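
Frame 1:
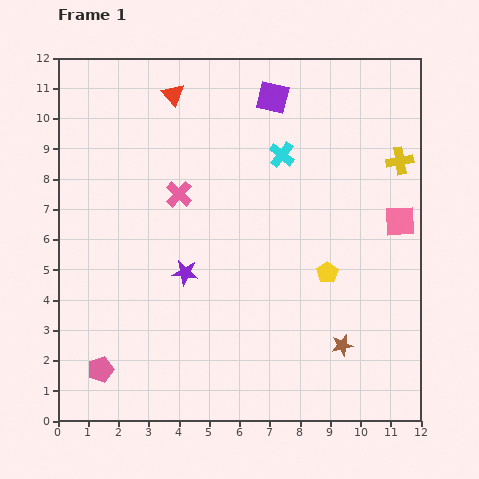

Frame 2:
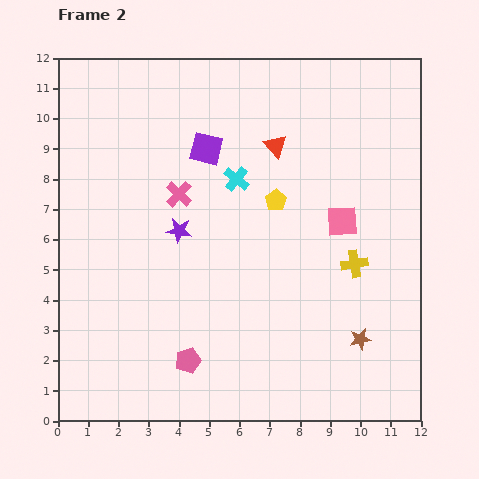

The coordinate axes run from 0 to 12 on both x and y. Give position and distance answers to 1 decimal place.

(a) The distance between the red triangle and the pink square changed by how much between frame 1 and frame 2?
-5.3

Distance in frame 1: 8.6. Distance in frame 2: 3.3.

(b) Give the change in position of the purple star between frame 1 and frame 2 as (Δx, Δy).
(-0.2, 1.4)

The purple star was at (4.2, 4.9) in frame 1 and (4.0, 6.3) in frame 2.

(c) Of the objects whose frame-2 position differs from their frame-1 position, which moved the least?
the brown star

(moved 0.6)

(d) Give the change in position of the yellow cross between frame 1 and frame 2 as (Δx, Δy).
(-1.5, -3.4)

The yellow cross was at (11.3, 8.6) in frame 1 and (9.8, 5.2) in frame 2.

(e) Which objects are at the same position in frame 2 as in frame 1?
the pink cross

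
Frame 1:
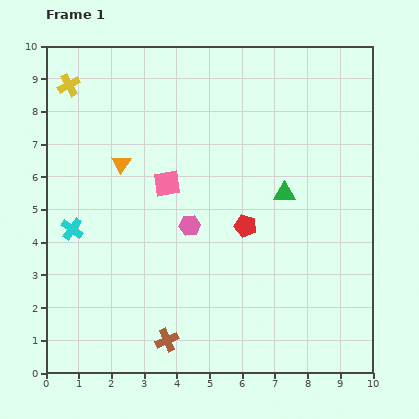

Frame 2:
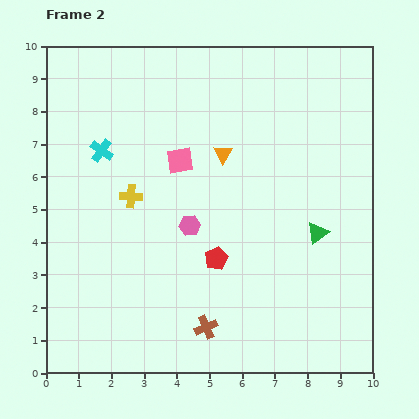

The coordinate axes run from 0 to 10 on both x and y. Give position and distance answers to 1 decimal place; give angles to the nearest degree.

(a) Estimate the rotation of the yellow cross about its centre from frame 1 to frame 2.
32° clockwise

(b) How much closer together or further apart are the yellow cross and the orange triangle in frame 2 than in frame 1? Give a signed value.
+0.2

Distance in frame 1: 2.9. Distance in frame 2: 3.1.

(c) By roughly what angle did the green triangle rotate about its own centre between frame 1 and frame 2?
37° counter-clockwise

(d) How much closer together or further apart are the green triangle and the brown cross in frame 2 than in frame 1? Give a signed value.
-1.3

Distance in frame 1: 5.8. Distance in frame 2: 4.5.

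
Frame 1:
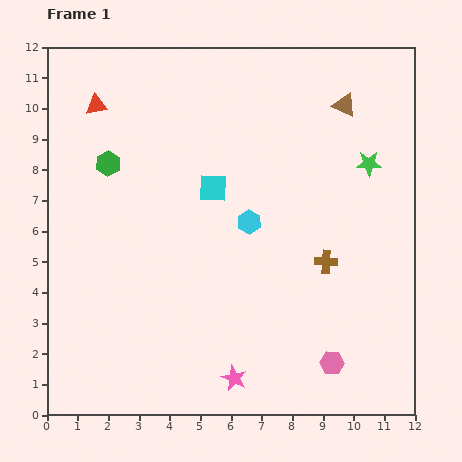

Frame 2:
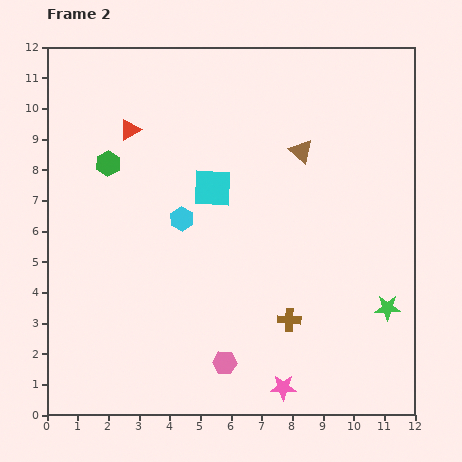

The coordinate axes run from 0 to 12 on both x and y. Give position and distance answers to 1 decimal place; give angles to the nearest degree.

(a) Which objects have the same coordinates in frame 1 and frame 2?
the cyan square, the green hexagon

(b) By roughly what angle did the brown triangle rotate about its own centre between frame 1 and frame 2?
19° clockwise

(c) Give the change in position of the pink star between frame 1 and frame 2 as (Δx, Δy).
(1.6, -0.3)

The pink star was at (6.1, 1.2) in frame 1 and (7.7, 0.9) in frame 2.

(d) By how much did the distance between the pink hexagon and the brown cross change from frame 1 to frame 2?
-0.8

Distance in frame 1: 3.3. Distance in frame 2: 2.5.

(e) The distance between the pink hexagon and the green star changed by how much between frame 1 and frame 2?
-1.0

Distance in frame 1: 6.6. Distance in frame 2: 5.6.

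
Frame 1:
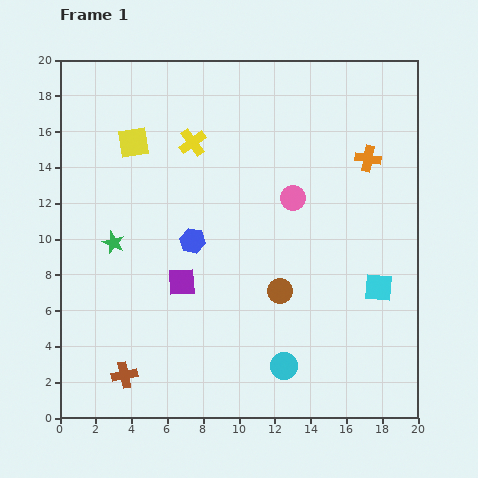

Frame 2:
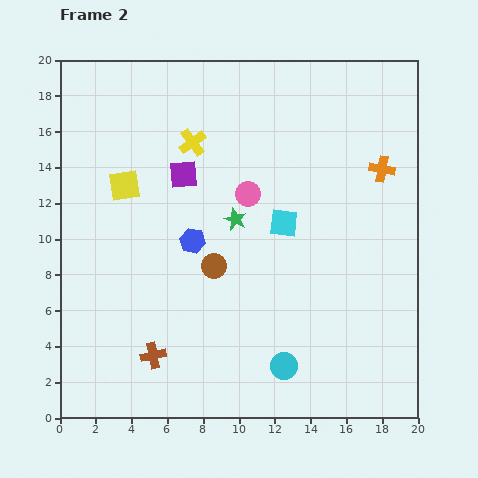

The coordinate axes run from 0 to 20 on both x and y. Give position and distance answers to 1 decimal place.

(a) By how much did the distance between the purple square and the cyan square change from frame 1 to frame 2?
-4.8

Distance in frame 1: 11.0. Distance in frame 2: 6.2.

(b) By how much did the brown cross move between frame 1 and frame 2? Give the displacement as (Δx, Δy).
(1.6, 1.1)

The brown cross was at (3.6, 2.4) in frame 1 and (5.2, 3.5) in frame 2.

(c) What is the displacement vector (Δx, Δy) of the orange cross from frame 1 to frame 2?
(0.8, -0.6)

The orange cross was at (17.2, 14.5) in frame 1 and (18.0, 13.9) in frame 2.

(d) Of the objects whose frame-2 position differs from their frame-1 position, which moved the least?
the orange cross

(moved 1.0)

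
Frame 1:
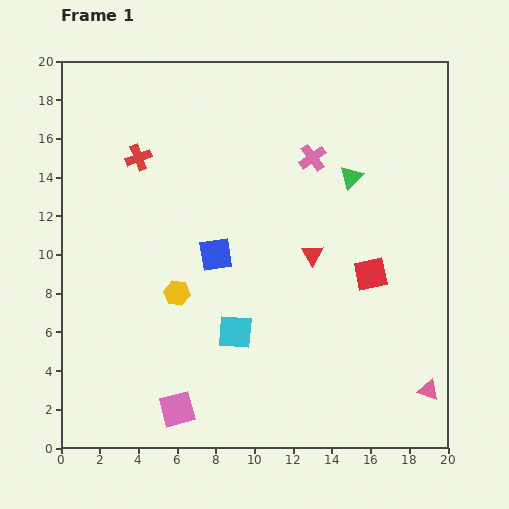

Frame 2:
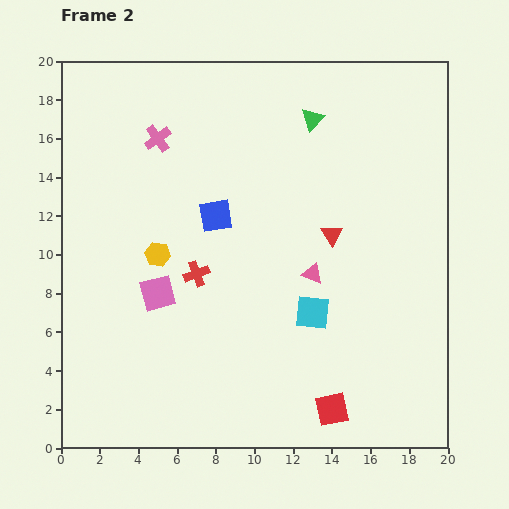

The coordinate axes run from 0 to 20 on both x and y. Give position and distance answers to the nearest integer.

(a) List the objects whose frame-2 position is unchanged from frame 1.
none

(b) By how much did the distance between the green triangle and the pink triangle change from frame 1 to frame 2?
-4

Distance in frame 1: 12. Distance in frame 2: 8.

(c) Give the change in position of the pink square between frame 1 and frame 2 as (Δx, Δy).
(-1, 6)

The pink square was at (6, 2) in frame 1 and (5, 8) in frame 2.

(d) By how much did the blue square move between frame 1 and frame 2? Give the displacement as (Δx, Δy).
(0, 2)

The blue square was at (8, 10) in frame 1 and (8, 12) in frame 2.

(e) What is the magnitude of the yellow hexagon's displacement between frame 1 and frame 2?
2

The yellow hexagon moved from (6, 8) to (5, 10), a distance of √(1² + 2²) ≈ 2.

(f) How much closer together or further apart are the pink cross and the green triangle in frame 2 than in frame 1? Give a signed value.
+6

Distance in frame 1: 2. Distance in frame 2: 8.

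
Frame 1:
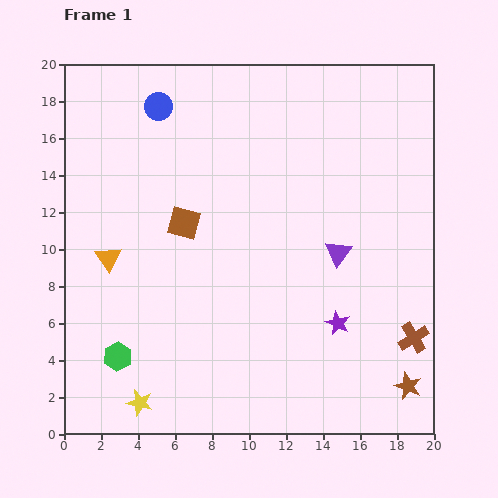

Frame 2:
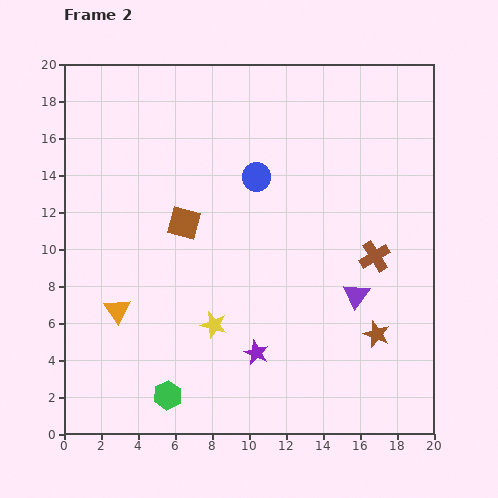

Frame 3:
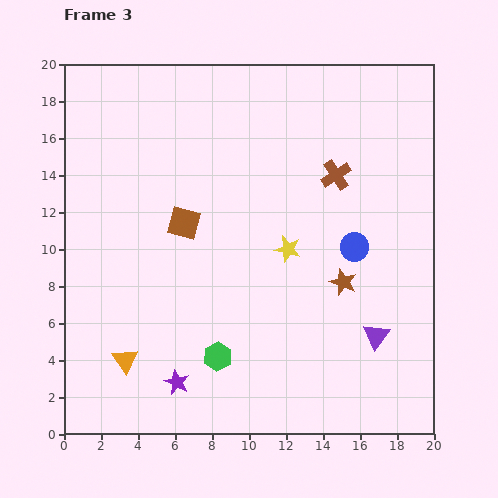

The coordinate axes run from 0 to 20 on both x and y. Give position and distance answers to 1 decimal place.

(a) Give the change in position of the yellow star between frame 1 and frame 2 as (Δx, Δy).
(4.0, 4.2)

The yellow star was at (4.1, 1.7) in frame 1 and (8.1, 5.9) in frame 2.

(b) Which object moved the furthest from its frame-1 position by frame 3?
the blue circle

(moved 13.0; next 11.5)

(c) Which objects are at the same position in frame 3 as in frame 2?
the brown square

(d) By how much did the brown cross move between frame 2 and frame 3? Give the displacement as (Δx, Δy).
(-2.1, 4.4)

The brown cross was at (16.8, 9.6) in frame 2 and (14.7, 14.0) in frame 3.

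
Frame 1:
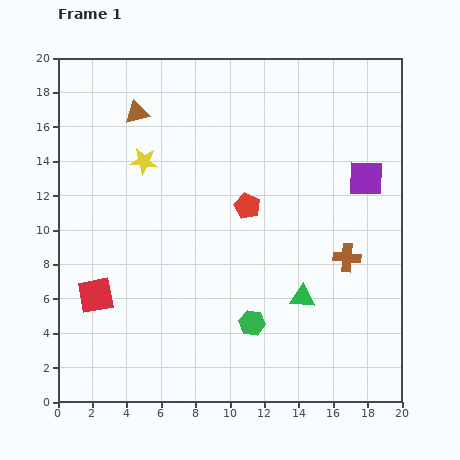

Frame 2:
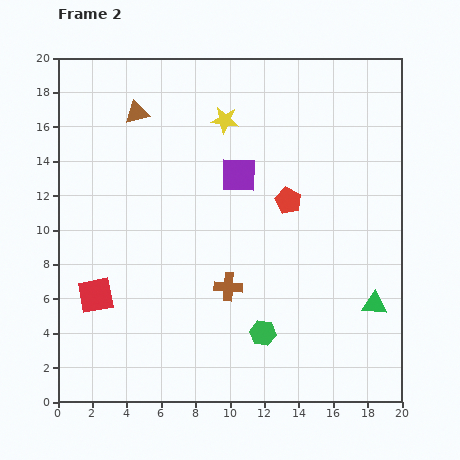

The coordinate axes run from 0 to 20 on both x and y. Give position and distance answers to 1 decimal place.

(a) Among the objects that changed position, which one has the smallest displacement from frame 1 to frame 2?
the green hexagon

(moved 0.8)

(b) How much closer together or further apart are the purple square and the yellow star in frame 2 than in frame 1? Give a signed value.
-9.6

Distance in frame 1: 12.9. Distance in frame 2: 3.3.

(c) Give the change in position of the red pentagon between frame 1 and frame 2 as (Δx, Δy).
(2.4, 0.3)

The red pentagon was at (11.0, 11.4) in frame 1 and (13.4, 11.7) in frame 2.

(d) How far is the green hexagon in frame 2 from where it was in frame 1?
0.8

The green hexagon moved from (11.3, 4.6) to (11.9, 4.0), a distance of √(0.6² + 0.6²) ≈ 0.8.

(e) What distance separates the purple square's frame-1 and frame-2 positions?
7.4

The purple square moved from (17.9, 13.0) to (10.5, 13.2), a distance of √(7.4² + 0.2²) ≈ 7.4.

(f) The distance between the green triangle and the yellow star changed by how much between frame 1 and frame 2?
+1.7

Distance in frame 1: 12.1. Distance in frame 2: 13.8.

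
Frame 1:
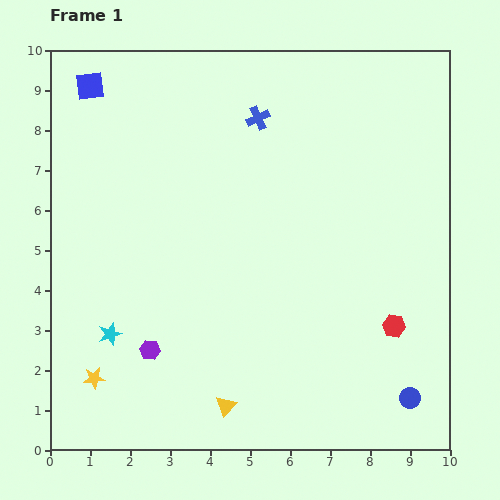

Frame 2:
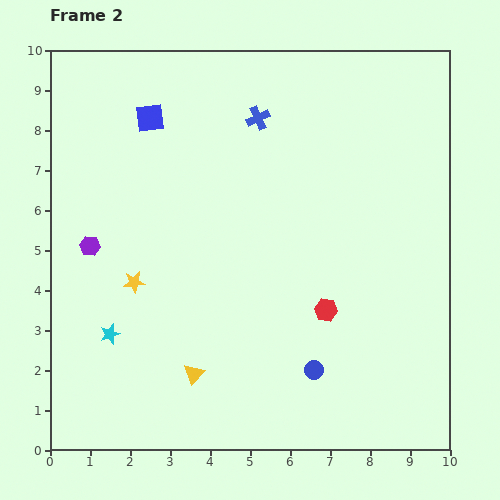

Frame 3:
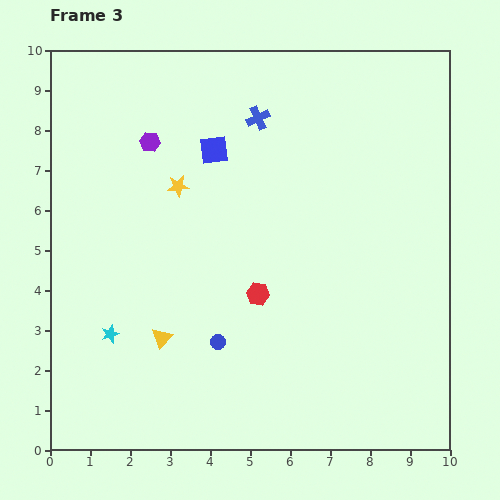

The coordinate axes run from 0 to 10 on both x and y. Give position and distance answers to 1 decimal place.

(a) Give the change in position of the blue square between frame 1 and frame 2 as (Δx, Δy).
(1.5, -0.8)

The blue square was at (1.0, 9.1) in frame 1 and (2.5, 8.3) in frame 2.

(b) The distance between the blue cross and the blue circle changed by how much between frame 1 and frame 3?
-2.3

Distance in frame 1: 8.0. Distance in frame 3: 5.7.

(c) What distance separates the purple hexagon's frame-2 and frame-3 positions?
3.0

The purple hexagon moved from (1.0, 5.1) to (2.5, 7.7), a distance of √(1.5² + 2.6²) ≈ 3.0.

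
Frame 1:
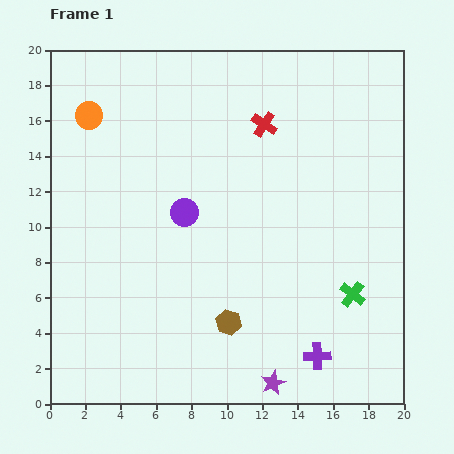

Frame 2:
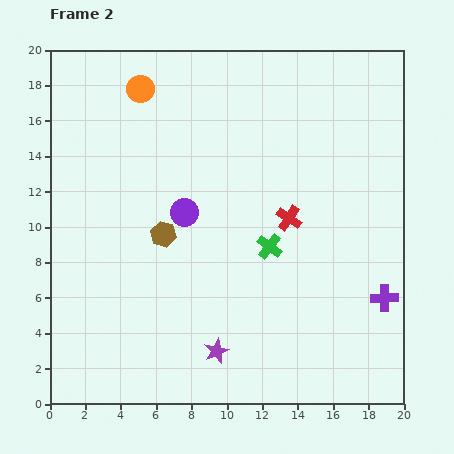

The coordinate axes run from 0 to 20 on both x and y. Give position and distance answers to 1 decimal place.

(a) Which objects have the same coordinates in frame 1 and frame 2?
the purple circle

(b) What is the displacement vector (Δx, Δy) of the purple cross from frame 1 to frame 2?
(3.8, 3.3)

The purple cross was at (15.1, 2.7) in frame 1 and (18.9, 6.0) in frame 2.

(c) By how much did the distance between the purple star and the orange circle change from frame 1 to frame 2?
-2.9

Distance in frame 1: 18.3. Distance in frame 2: 15.4.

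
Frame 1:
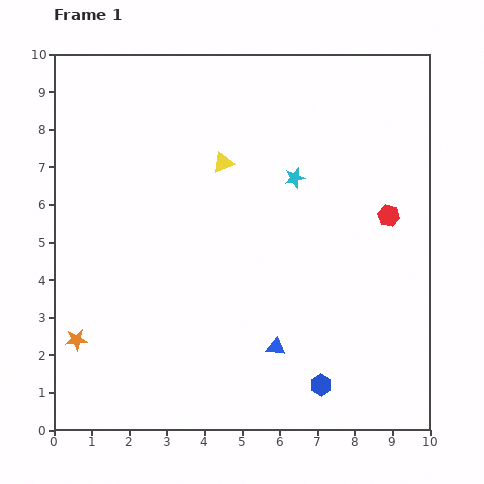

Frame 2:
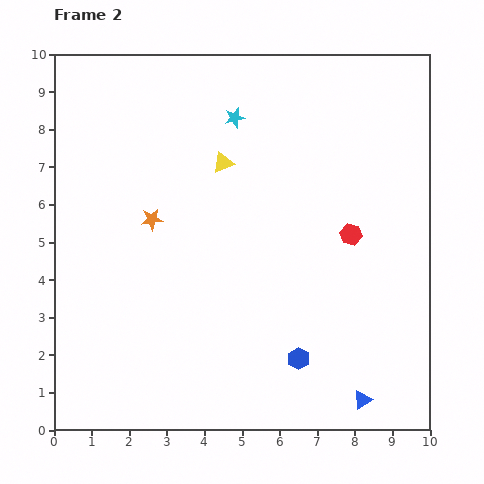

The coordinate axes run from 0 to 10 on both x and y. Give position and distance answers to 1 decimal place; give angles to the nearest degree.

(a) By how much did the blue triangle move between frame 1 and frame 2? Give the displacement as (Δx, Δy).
(2.3, -1.4)

The blue triangle was at (5.9, 2.2) in frame 1 and (8.2, 0.8) in frame 2.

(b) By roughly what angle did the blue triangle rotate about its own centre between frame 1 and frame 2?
40° counter-clockwise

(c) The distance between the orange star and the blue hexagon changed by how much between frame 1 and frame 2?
-1.2

Distance in frame 1: 6.6. Distance in frame 2: 5.4.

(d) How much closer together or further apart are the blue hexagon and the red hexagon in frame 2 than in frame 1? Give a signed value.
-1.2

Distance in frame 1: 4.8. Distance in frame 2: 3.6.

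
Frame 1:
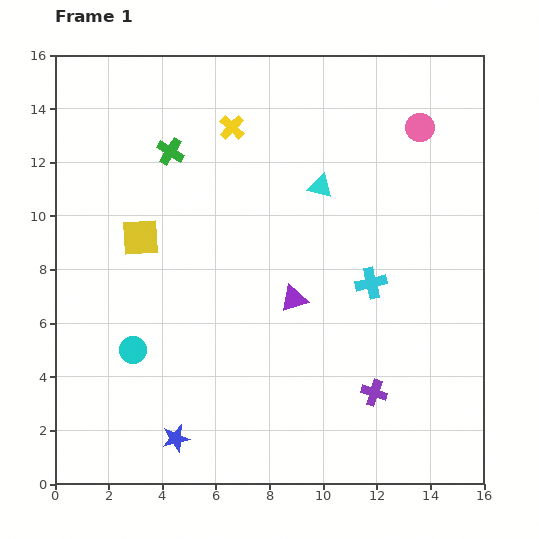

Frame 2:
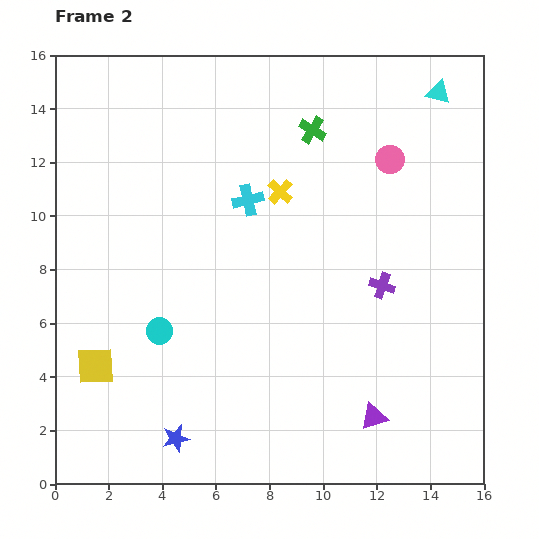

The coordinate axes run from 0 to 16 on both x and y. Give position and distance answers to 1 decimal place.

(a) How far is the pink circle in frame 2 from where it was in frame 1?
1.6

The pink circle moved from (13.6, 13.3) to (12.5, 12.1), a distance of √(1.1² + 1.2²) ≈ 1.6.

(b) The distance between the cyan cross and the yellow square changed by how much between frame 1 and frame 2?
-0.4

Distance in frame 1: 8.8. Distance in frame 2: 8.4.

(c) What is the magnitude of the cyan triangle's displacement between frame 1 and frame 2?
5.6

The cyan triangle moved from (9.9, 11.1) to (14.3, 14.6), a distance of √(4.4² + 3.5²) ≈ 5.6.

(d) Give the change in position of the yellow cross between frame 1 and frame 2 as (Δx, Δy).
(1.8, -2.4)

The yellow cross was at (6.6, 13.3) in frame 1 and (8.4, 10.9) in frame 2.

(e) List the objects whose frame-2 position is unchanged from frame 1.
the blue star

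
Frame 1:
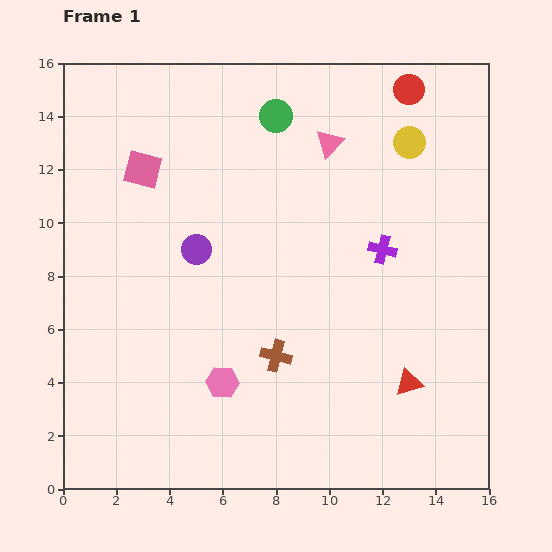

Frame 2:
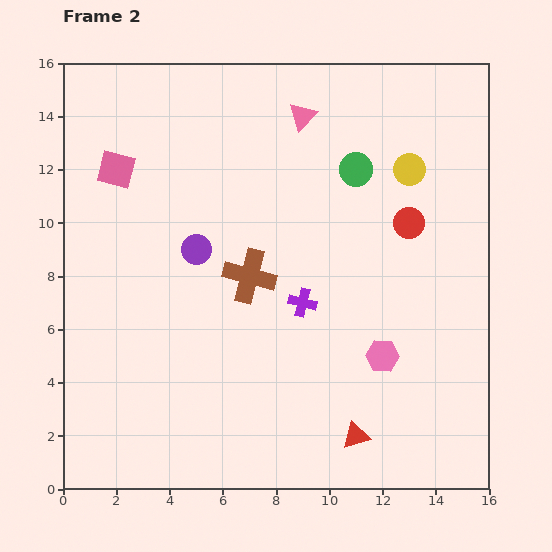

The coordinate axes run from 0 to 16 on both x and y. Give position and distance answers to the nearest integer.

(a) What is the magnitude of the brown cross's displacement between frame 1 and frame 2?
3

The brown cross moved from (8, 5) to (7, 8), a distance of √(1² + 3²) ≈ 3.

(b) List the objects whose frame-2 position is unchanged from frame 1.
the purple circle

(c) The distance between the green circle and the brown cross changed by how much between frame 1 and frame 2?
-3

Distance in frame 1: 9. Distance in frame 2: 6.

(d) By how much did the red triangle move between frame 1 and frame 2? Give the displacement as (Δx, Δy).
(-2, -2)

The red triangle was at (13, 4) in frame 1 and (11, 2) in frame 2.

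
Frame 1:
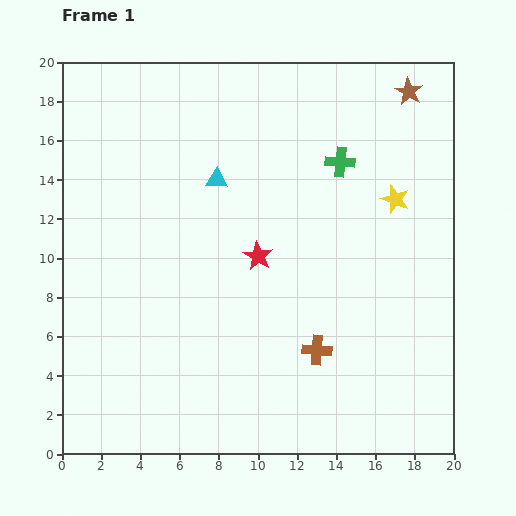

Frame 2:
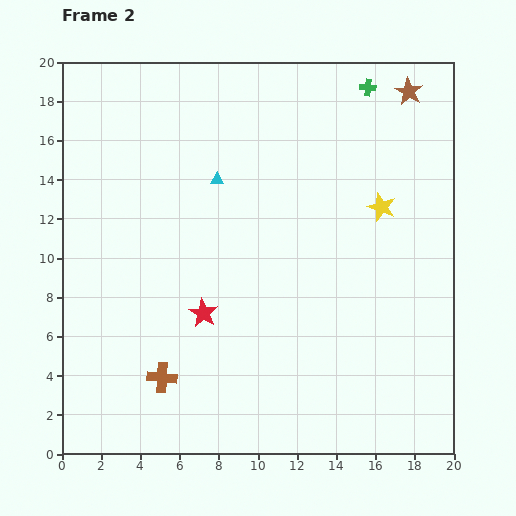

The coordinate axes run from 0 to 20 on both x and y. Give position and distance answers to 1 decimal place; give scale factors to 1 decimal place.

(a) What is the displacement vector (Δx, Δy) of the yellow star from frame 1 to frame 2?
(-0.7, -0.4)

The yellow star was at (17.0, 13.0) in frame 1 and (16.3, 12.6) in frame 2.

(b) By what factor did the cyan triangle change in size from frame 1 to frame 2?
0.6×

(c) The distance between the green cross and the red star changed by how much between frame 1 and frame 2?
+7.8

Distance in frame 1: 6.4. Distance in frame 2: 14.2.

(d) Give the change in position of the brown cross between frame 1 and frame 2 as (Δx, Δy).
(-7.9, -1.4)

The brown cross was at (13.0, 5.3) in frame 1 and (5.1, 3.9) in frame 2.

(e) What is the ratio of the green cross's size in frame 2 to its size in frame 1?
0.6×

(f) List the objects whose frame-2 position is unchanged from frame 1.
the brown star, the cyan triangle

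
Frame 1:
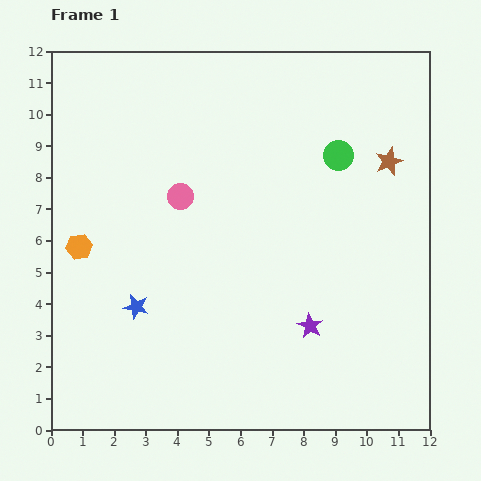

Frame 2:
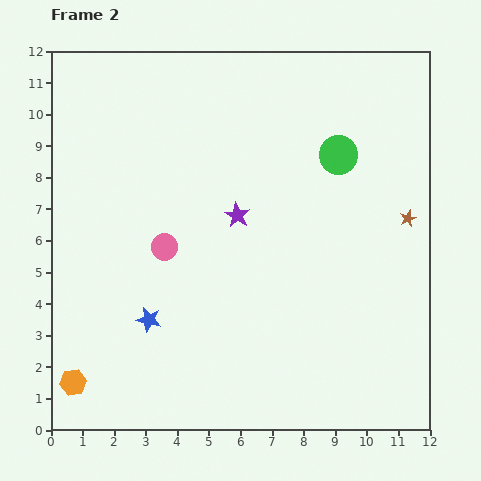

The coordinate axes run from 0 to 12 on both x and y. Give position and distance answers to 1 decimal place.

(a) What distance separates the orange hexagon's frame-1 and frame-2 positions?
4.3

The orange hexagon moved from (0.9, 5.8) to (0.7, 1.5), a distance of √(0.2² + 4.3²) ≈ 4.3.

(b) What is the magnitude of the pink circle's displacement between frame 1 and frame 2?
1.7

The pink circle moved from (4.1, 7.4) to (3.6, 5.8), a distance of √(0.5² + 1.6²) ≈ 1.7.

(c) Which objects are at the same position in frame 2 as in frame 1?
the green circle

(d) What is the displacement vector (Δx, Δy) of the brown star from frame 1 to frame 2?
(0.6, -1.8)

The brown star was at (10.7, 8.5) in frame 1 and (11.3, 6.7) in frame 2.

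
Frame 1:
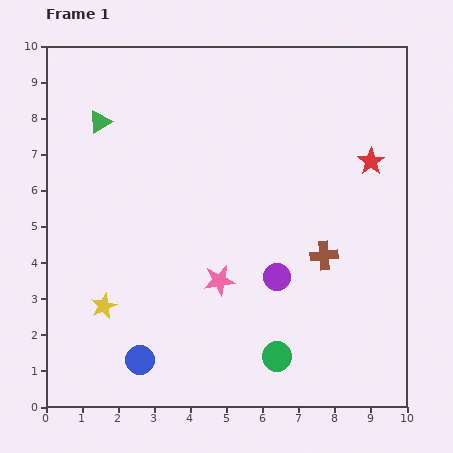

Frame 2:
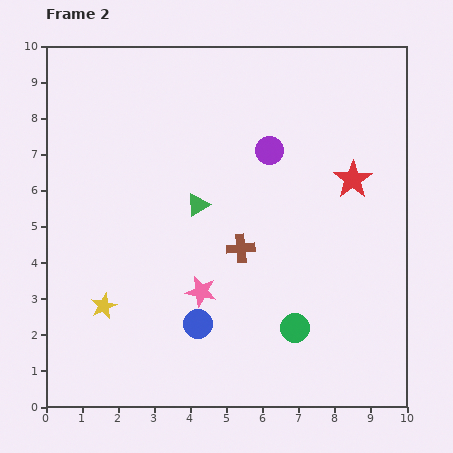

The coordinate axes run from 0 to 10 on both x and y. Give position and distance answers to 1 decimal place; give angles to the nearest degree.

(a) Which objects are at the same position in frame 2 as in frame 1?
the yellow star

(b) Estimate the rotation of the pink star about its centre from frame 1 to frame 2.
20° clockwise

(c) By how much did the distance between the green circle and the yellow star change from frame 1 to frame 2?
+0.3

Distance in frame 1: 5.0. Distance in frame 2: 5.3.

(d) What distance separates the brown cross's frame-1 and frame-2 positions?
2.3

The brown cross moved from (7.7, 4.2) to (5.4, 4.4), a distance of √(2.3² + 0.2²) ≈ 2.3.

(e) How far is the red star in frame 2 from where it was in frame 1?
0.7

The red star moved from (9.0, 6.8) to (8.5, 6.3), a distance of √(0.5² + 0.5²) ≈ 0.7.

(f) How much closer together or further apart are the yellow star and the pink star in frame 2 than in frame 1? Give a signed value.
-0.6

Distance in frame 1: 3.3. Distance in frame 2: 2.7.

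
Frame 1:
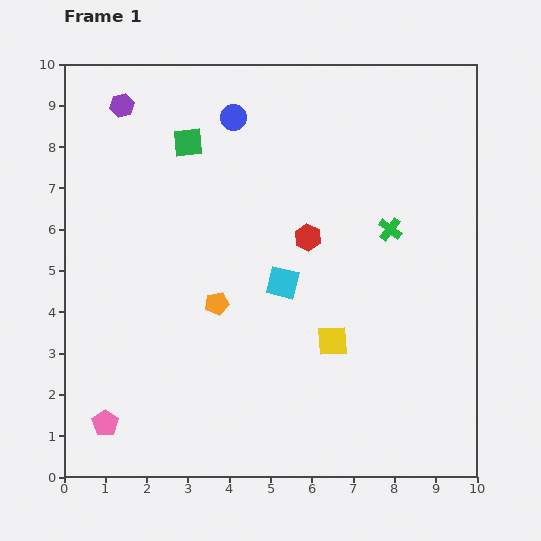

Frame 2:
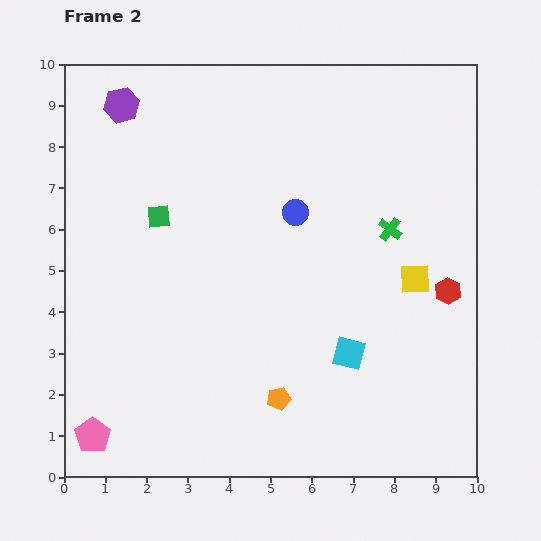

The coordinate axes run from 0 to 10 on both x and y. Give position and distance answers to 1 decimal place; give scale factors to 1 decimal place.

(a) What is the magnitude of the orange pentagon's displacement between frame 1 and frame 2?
2.7

The orange pentagon moved from (3.7, 4.2) to (5.2, 1.9), a distance of √(1.5² + 2.3²) ≈ 2.7.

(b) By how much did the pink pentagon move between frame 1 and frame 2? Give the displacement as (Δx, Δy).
(-0.3, -0.3)

The pink pentagon was at (1.0, 1.3) in frame 1 and (0.7, 1.0) in frame 2.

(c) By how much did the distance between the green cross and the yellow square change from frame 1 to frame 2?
-1.7

Distance in frame 1: 3.0. Distance in frame 2: 1.3.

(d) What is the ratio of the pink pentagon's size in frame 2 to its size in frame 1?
1.3×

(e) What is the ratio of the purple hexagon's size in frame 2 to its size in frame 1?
1.5×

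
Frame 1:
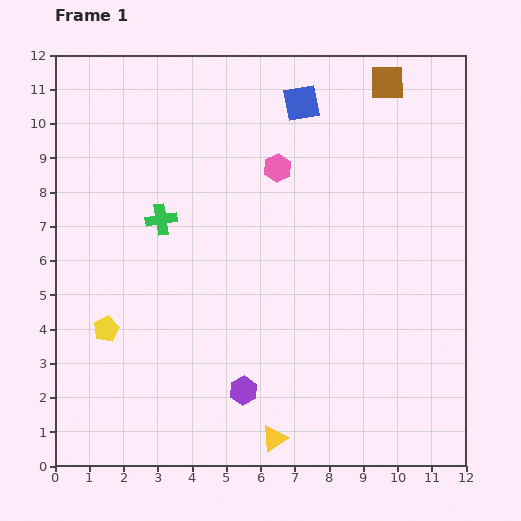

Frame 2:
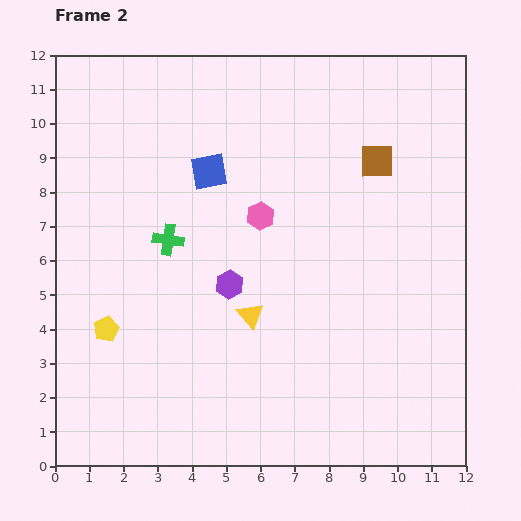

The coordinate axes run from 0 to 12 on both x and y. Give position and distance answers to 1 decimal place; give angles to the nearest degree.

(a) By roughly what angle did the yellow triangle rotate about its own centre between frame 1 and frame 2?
35° counter-clockwise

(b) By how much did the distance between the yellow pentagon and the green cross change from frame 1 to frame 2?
-0.4

Distance in frame 1: 3.6. Distance in frame 2: 3.2.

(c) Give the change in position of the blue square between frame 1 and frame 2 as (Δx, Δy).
(-2.7, -2.0)

The blue square was at (7.2, 10.6) in frame 1 and (4.5, 8.6) in frame 2.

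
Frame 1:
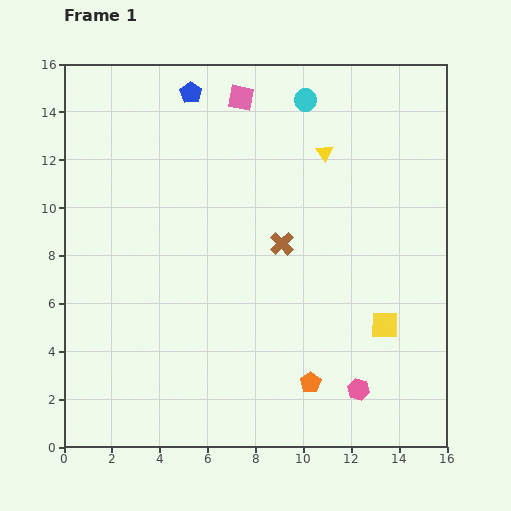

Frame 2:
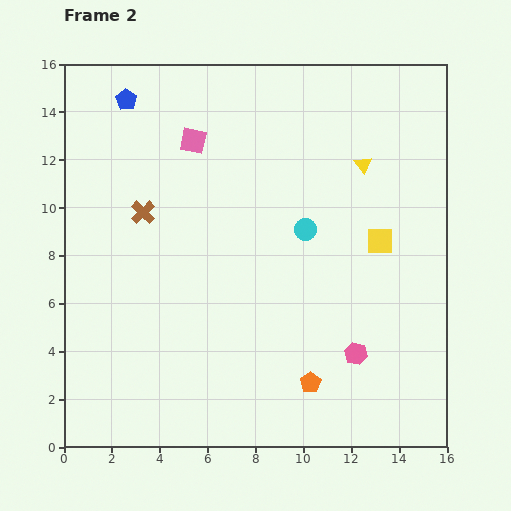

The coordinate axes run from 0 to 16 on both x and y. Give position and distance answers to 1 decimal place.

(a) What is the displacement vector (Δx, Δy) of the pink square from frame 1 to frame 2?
(-2.0, -1.8)

The pink square was at (7.4, 14.6) in frame 1 and (5.4, 12.8) in frame 2.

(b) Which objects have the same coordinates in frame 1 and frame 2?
the orange pentagon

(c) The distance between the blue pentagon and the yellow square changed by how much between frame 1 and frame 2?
-0.5

Distance in frame 1: 12.6. Distance in frame 2: 12.1.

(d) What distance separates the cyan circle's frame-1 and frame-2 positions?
5.4

The cyan circle moved from (10.1, 14.5) to (10.1, 9.1), a distance of √(0.0² + 5.4²) ≈ 5.4.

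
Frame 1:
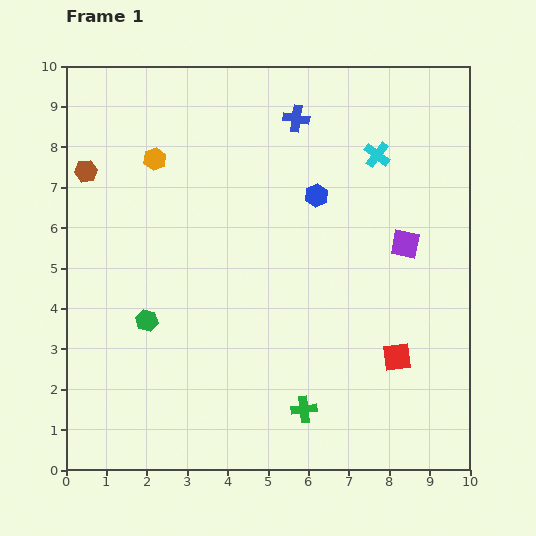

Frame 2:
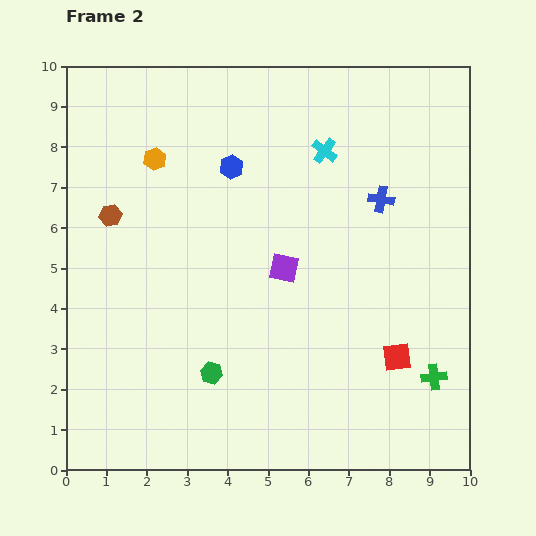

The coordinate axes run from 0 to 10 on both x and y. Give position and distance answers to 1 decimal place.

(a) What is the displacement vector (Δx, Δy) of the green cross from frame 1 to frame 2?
(3.2, 0.8)

The green cross was at (5.9, 1.5) in frame 1 and (9.1, 2.3) in frame 2.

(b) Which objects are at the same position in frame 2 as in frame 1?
the orange hexagon, the red square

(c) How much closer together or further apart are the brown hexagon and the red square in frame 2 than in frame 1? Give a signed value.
-1.1

Distance in frame 1: 9.0. Distance in frame 2: 7.9.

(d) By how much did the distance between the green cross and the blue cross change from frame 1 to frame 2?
-2.6

Distance in frame 1: 7.2. Distance in frame 2: 4.6.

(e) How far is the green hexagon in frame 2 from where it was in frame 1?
2.1

The green hexagon moved from (2.0, 3.7) to (3.6, 2.4), a distance of √(1.6² + 1.3²) ≈ 2.1.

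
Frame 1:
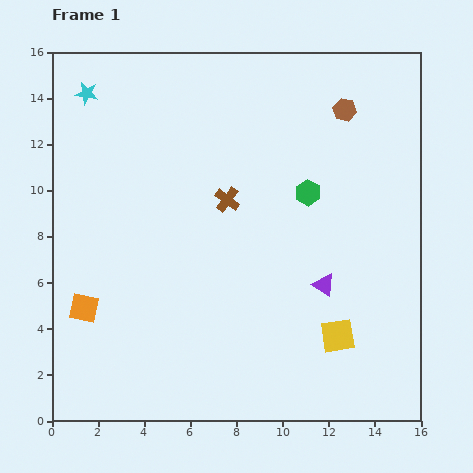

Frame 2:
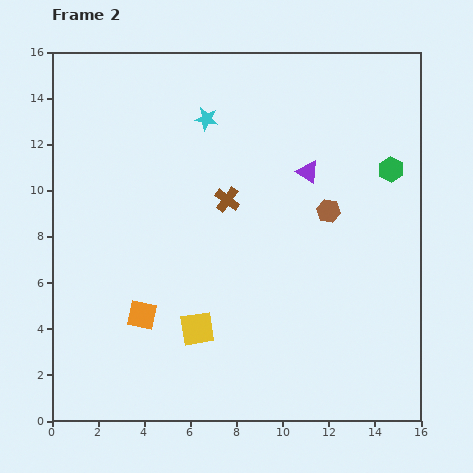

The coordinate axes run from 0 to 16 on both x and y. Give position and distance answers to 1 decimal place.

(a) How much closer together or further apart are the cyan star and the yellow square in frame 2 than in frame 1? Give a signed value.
-6.0

Distance in frame 1: 15.1. Distance in frame 2: 9.1.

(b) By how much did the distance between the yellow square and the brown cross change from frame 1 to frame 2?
-1.9

Distance in frame 1: 7.6. Distance in frame 2: 5.7.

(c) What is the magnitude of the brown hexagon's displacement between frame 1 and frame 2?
4.5

The brown hexagon moved from (12.7, 13.5) to (12.0, 9.1), a distance of √(0.7² + 4.4²) ≈ 4.5.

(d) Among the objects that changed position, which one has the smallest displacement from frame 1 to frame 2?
the orange square

(moved 2.5)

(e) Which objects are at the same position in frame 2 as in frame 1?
the brown cross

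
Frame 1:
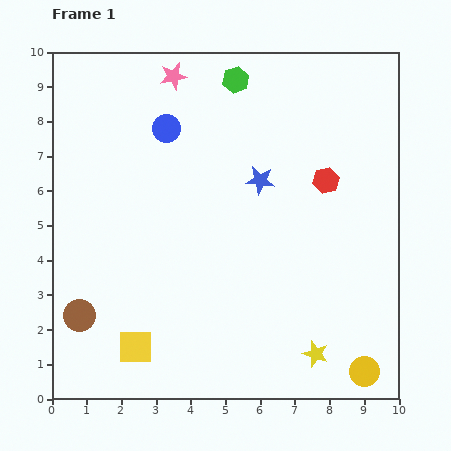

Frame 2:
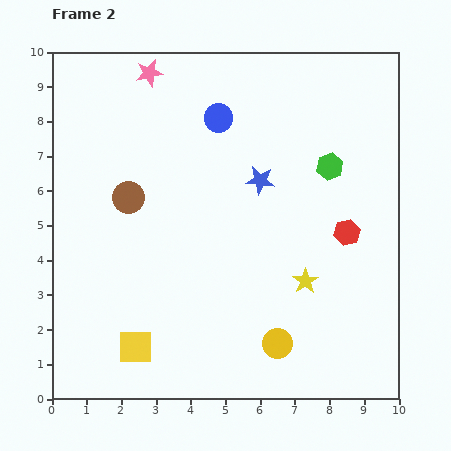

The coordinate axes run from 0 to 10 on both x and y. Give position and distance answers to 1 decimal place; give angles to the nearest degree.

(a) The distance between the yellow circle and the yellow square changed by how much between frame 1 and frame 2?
-2.5

Distance in frame 1: 6.6. Distance in frame 2: 4.1.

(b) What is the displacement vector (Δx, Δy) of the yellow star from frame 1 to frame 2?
(-0.3, 2.1)

The yellow star was at (7.6, 1.3) in frame 1 and (7.3, 3.4) in frame 2.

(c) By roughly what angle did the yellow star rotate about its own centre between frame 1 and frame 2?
20° clockwise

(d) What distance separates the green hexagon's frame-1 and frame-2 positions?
3.7

The green hexagon moved from (5.3, 9.2) to (8.0, 6.7), a distance of √(2.7² + 2.5²) ≈ 3.7.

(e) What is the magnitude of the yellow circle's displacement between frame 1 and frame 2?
2.6

The yellow circle moved from (9.0, 0.8) to (6.5, 1.6), a distance of √(2.5² + 0.8²) ≈ 2.6.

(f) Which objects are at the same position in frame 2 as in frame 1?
the blue star, the yellow square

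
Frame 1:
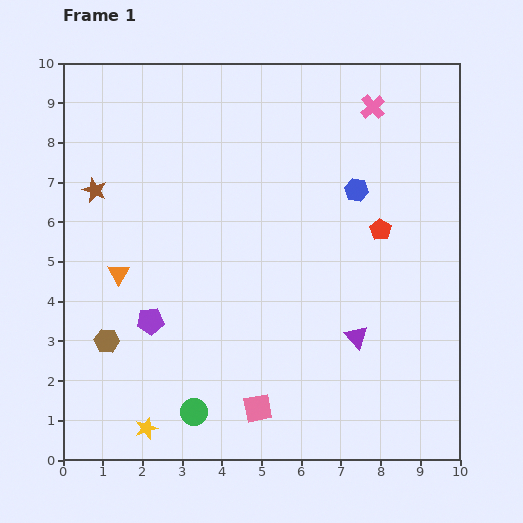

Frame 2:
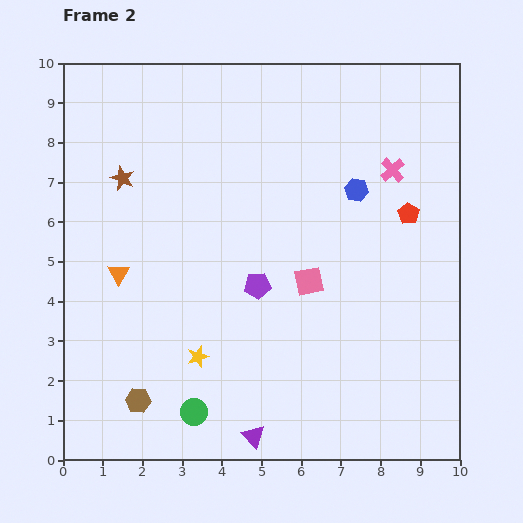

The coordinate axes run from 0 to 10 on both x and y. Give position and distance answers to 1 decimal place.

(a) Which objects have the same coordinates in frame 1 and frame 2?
the orange triangle, the green circle, the blue hexagon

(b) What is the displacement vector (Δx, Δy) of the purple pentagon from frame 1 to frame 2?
(2.7, 0.9)

The purple pentagon was at (2.2, 3.5) in frame 1 and (4.9, 4.4) in frame 2.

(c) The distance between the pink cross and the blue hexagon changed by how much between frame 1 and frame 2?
-1.1

Distance in frame 1: 2.1. Distance in frame 2: 1.0.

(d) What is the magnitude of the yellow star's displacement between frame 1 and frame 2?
2.2

The yellow star moved from (2.1, 0.8) to (3.4, 2.6), a distance of √(1.3² + 1.8²) ≈ 2.2.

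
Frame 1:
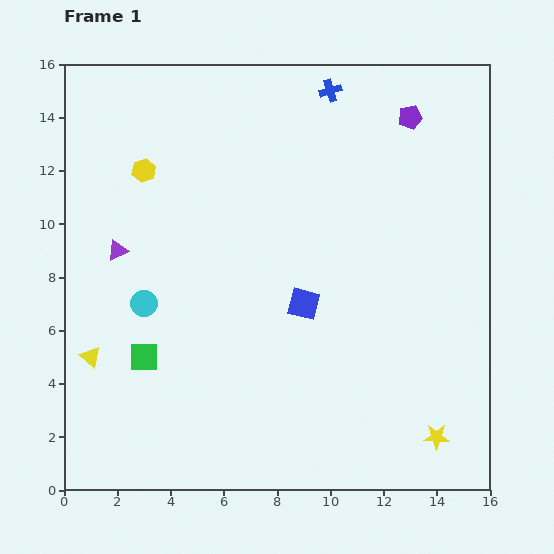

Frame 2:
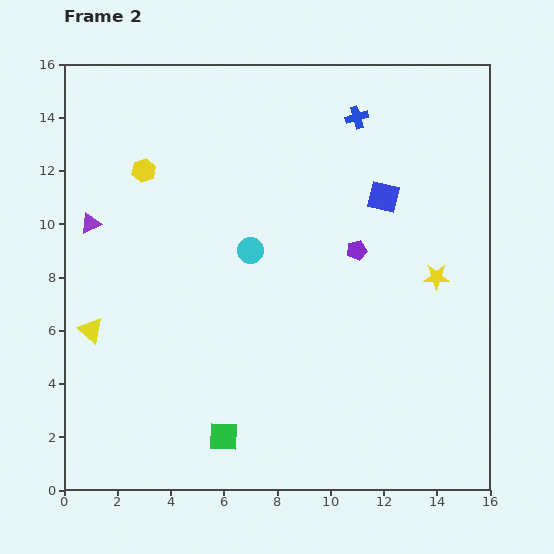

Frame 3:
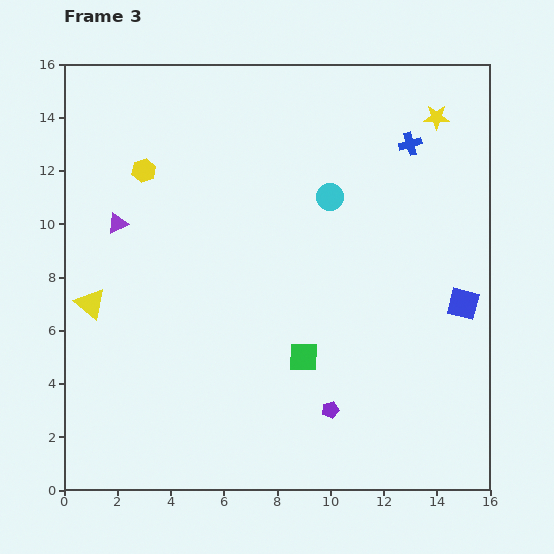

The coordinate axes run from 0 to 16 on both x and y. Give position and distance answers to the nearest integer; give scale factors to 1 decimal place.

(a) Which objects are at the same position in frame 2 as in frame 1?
the yellow hexagon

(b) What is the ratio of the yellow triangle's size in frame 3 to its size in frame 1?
1.5×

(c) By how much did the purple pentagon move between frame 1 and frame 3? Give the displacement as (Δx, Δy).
(-3, -11)

The purple pentagon was at (13, 14) in frame 1 and (10, 3) in frame 3.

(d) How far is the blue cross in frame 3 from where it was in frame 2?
2

The blue cross moved from (11, 14) to (13, 13), a distance of √(2² + 1²) ≈ 2.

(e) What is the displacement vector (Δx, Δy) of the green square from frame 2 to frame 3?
(3, 3)

The green square was at (6, 2) in frame 2 and (9, 5) in frame 3.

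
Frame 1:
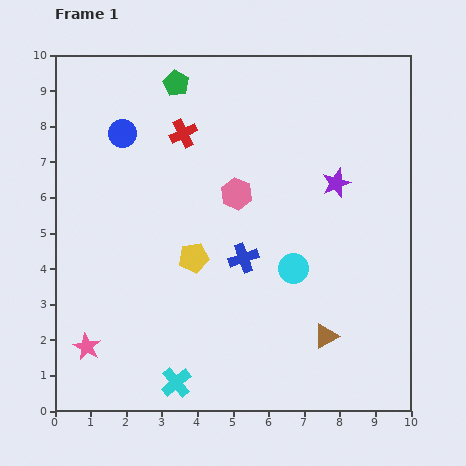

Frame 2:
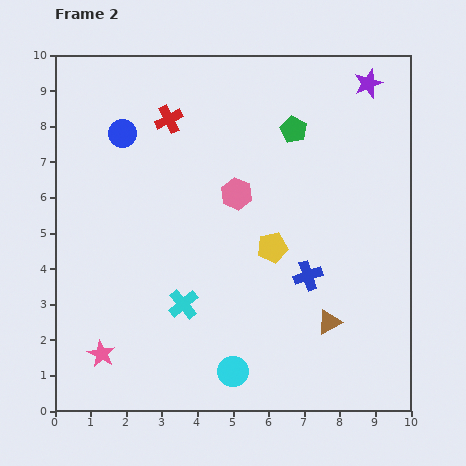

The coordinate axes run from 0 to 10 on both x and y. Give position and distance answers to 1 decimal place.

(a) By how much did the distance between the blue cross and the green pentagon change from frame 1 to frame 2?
-1.2

Distance in frame 1: 5.3. Distance in frame 2: 4.1.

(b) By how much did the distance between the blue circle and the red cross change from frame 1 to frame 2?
-0.3

Distance in frame 1: 1.7. Distance in frame 2: 1.4.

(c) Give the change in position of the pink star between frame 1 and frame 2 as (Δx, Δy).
(0.4, -0.2)

The pink star was at (0.9, 1.8) in frame 1 and (1.3, 1.6) in frame 2.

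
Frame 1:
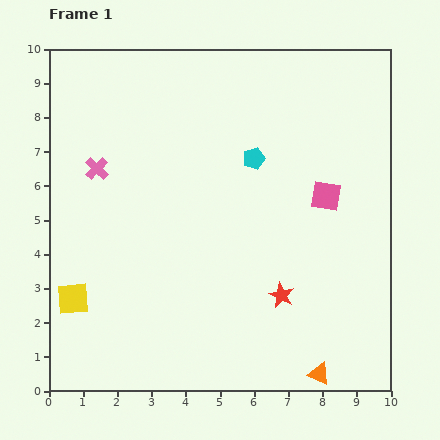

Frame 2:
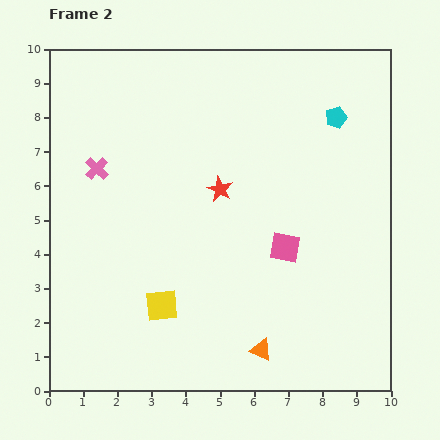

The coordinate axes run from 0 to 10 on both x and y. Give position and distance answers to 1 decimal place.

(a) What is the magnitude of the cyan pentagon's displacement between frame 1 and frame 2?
2.7

The cyan pentagon moved from (6.0, 6.8) to (8.4, 8.0), a distance of √(2.4² + 1.2²) ≈ 2.7.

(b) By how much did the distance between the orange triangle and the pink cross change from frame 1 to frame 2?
-1.6

Distance in frame 1: 8.8. Distance in frame 2: 7.2.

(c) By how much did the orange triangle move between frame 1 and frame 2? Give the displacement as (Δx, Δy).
(-1.7, 0.7)

The orange triangle was at (7.9, 0.5) in frame 1 and (6.2, 1.2) in frame 2.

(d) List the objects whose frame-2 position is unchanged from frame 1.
the pink cross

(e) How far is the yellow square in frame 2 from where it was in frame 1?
2.6

The yellow square moved from (0.7, 2.7) to (3.3, 2.5), a distance of √(2.6² + 0.2²) ≈ 2.6.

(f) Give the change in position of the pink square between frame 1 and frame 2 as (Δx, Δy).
(-1.2, -1.5)

The pink square was at (8.1, 5.7) in frame 1 and (6.9, 4.2) in frame 2.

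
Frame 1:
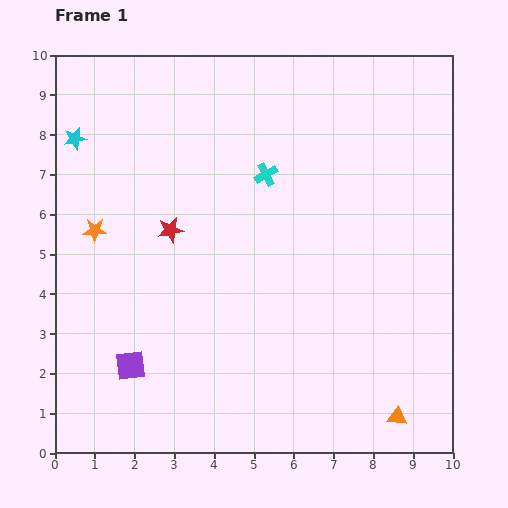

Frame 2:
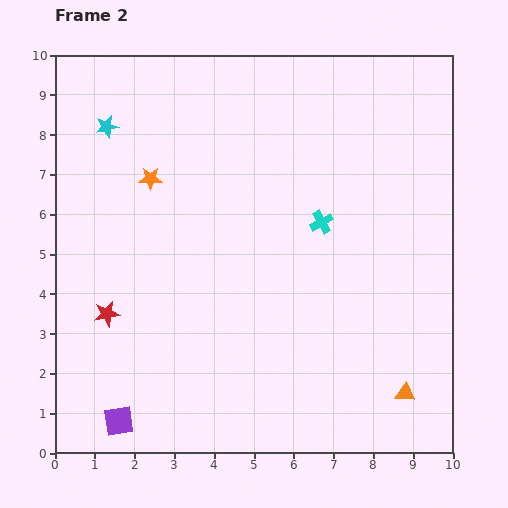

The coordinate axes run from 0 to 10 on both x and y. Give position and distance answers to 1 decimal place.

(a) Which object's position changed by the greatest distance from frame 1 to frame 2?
the red star

(moved 2.6; next 1.9)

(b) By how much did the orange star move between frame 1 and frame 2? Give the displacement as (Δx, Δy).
(1.4, 1.3)

The orange star was at (1.0, 5.6) in frame 1 and (2.4, 6.9) in frame 2.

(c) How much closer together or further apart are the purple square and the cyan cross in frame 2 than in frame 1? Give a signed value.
+1.2

Distance in frame 1: 5.9. Distance in frame 2: 7.1.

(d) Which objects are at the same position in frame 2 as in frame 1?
none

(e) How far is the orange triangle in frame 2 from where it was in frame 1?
0.6

The orange triangle moved from (8.6, 0.9) to (8.8, 1.5), a distance of √(0.2² + 0.6²) ≈ 0.6.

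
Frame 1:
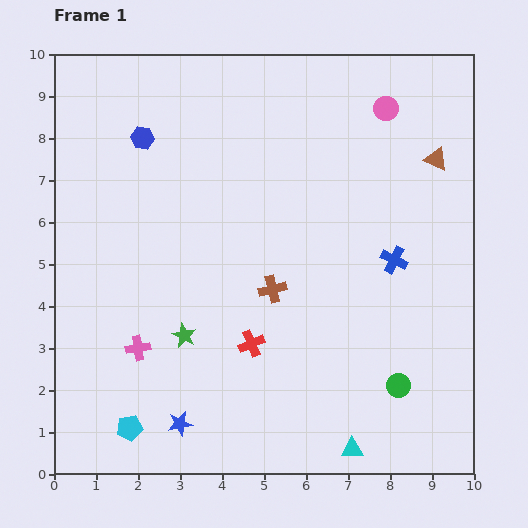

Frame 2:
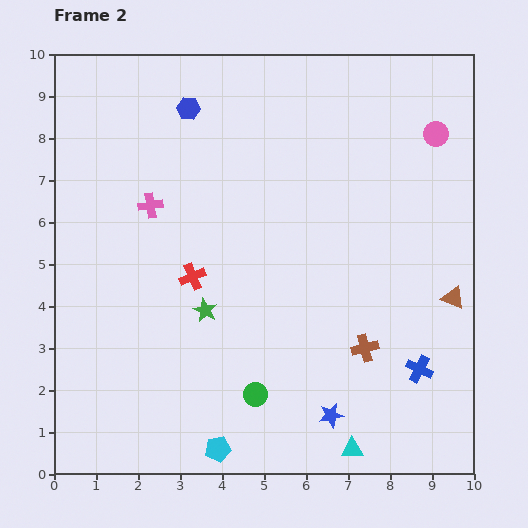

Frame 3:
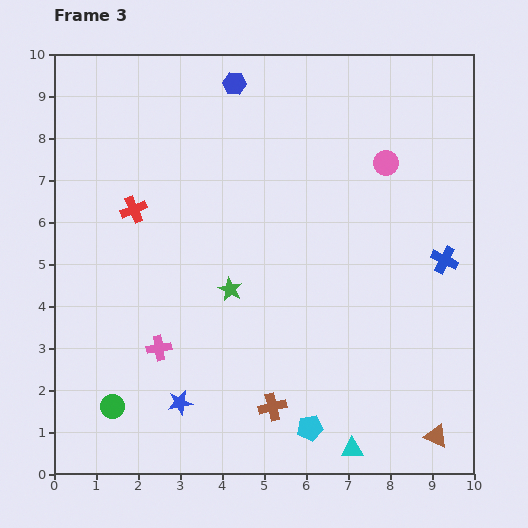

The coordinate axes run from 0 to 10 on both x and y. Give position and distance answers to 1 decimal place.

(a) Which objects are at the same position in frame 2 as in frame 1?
the cyan triangle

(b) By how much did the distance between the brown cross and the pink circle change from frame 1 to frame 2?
+0.3

Distance in frame 1: 5.1. Distance in frame 2: 5.4.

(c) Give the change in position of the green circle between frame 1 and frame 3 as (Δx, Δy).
(-6.8, -0.5)

The green circle was at (8.2, 2.1) in frame 1 and (1.4, 1.6) in frame 3.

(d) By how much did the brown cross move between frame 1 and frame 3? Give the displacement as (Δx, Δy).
(0.0, -2.8)

The brown cross was at (5.2, 4.4) in frame 1 and (5.2, 1.6) in frame 3.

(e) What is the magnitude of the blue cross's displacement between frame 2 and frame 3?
2.7

The blue cross moved from (8.7, 2.5) to (9.3, 5.1), a distance of √(0.6² + 2.6²) ≈ 2.7.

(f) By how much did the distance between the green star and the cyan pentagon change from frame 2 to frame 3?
+0.5

Distance in frame 2: 3.3. Distance in frame 3: 3.8.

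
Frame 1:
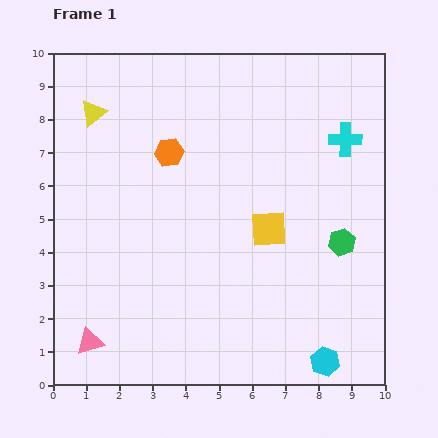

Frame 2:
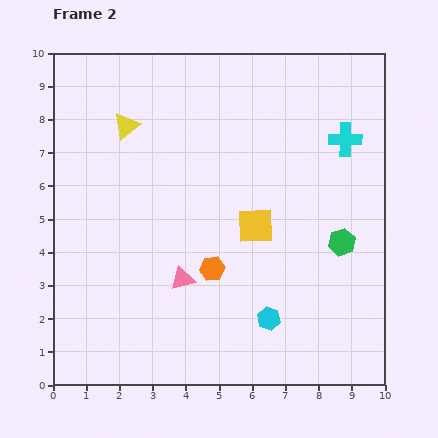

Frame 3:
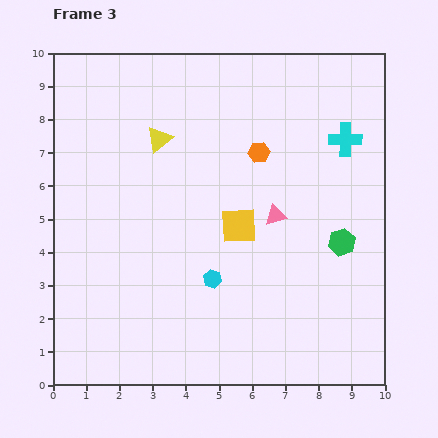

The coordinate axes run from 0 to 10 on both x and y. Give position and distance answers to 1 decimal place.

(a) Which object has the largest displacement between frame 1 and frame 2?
the orange hexagon

(moved 3.7; next 3.4)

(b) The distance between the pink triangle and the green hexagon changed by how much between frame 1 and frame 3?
-6.0

Distance in frame 1: 8.2. Distance in frame 3: 2.2.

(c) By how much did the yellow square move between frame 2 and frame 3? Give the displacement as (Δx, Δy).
(-0.5, 0.0)

The yellow square was at (6.1, 4.8) in frame 2 and (5.6, 4.8) in frame 3.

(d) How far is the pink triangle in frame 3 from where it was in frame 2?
3.4

The pink triangle moved from (3.9, 3.2) to (6.7, 5.1), a distance of √(2.8² + 1.9²) ≈ 3.4.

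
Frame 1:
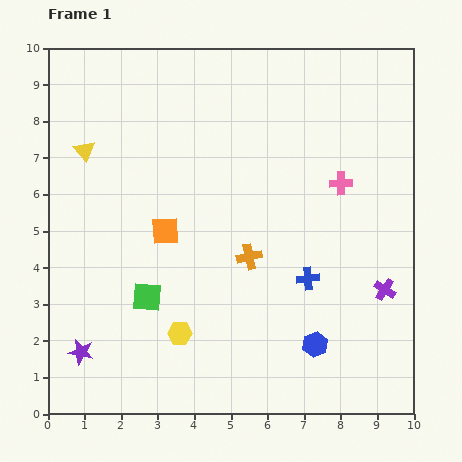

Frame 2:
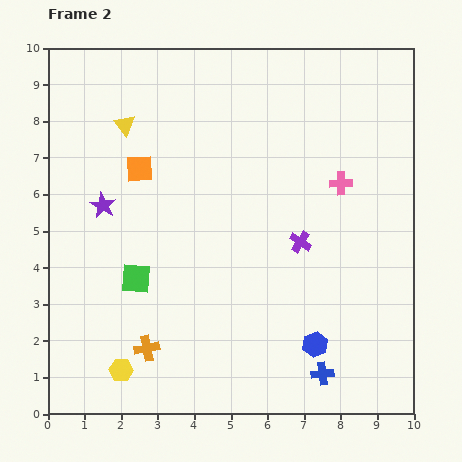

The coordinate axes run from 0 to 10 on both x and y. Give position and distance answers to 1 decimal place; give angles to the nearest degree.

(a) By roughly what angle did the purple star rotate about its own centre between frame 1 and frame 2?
16° clockwise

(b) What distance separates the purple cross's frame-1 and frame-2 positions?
2.6

The purple cross moved from (9.2, 3.4) to (6.9, 4.7), a distance of √(2.3² + 1.3²) ≈ 2.6.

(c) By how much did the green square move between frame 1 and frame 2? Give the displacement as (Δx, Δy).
(-0.3, 0.5)

The green square was at (2.7, 3.2) in frame 1 and (2.4, 3.7) in frame 2.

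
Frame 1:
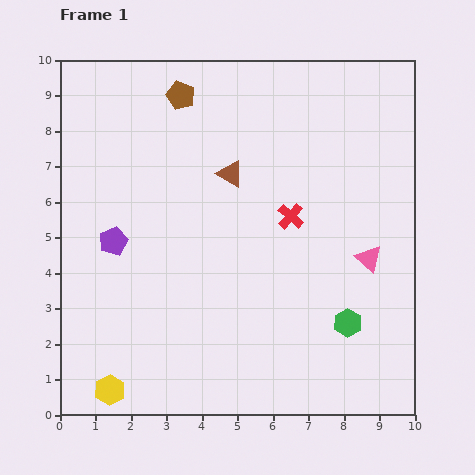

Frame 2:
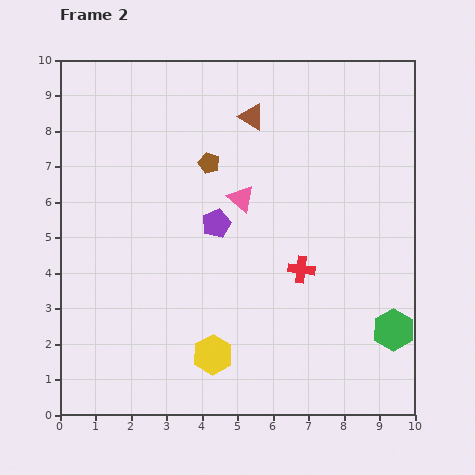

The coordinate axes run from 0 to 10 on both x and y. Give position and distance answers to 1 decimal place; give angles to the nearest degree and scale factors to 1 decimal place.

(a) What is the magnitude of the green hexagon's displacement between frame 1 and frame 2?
1.3

The green hexagon moved from (8.1, 2.6) to (9.4, 2.4), a distance of √(1.3² + 0.2²) ≈ 1.3.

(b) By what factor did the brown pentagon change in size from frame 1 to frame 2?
0.7×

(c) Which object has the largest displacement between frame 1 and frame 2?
the pink triangle

(moved 4.0; next 3.1)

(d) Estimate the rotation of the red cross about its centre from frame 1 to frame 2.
35° counter-clockwise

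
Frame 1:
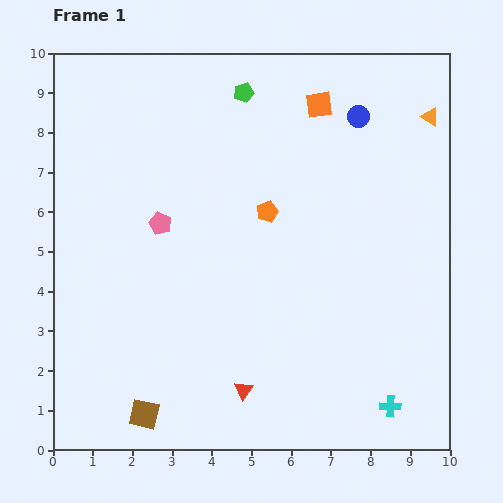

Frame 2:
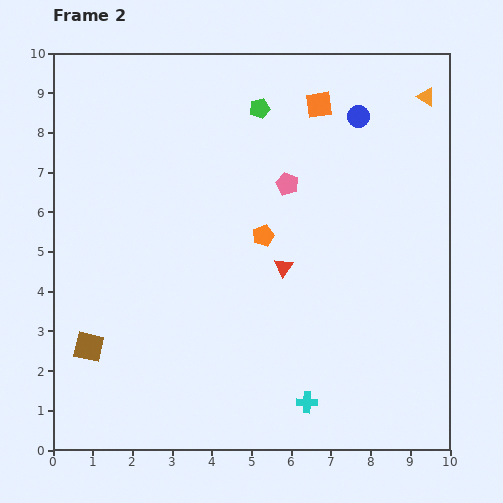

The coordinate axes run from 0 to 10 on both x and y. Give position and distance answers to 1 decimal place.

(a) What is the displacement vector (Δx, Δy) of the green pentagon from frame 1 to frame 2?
(0.4, -0.4)

The green pentagon was at (4.8, 9.0) in frame 1 and (5.2, 8.6) in frame 2.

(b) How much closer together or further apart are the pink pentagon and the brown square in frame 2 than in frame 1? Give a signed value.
+1.7

Distance in frame 1: 4.8. Distance in frame 2: 6.5.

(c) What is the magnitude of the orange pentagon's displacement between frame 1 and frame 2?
0.6

The orange pentagon moved from (5.4, 6.0) to (5.3, 5.4), a distance of √(0.1² + 0.6²) ≈ 0.6.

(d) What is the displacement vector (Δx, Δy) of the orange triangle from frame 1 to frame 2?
(-0.1, 0.5)

The orange triangle was at (9.5, 8.4) in frame 1 and (9.4, 8.9) in frame 2.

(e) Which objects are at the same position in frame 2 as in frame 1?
the orange square, the blue circle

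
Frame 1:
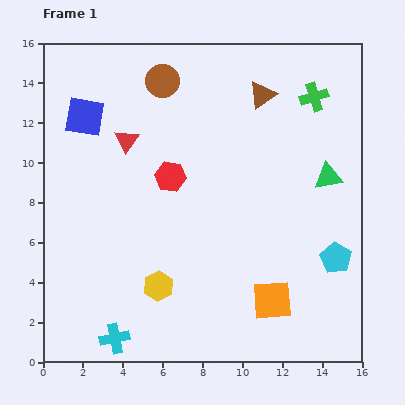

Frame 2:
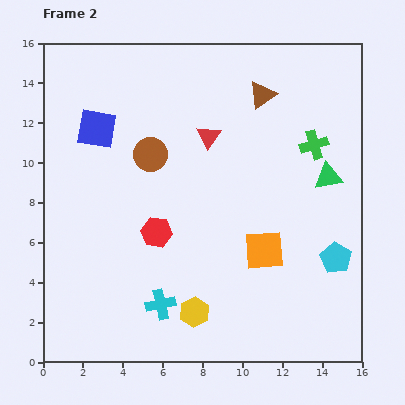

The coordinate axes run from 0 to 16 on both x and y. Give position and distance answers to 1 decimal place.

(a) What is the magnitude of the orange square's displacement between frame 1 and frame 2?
2.5

The orange square moved from (11.5, 3.1) to (11.1, 5.6), a distance of √(0.4² + 2.5²) ≈ 2.5.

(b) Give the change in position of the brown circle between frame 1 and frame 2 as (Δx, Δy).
(-0.6, -3.7)

The brown circle was at (6.0, 14.1) in frame 1 and (5.4, 10.4) in frame 2.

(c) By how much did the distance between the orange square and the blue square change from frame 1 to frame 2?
-2.8

Distance in frame 1: 13.2. Distance in frame 2: 10.4.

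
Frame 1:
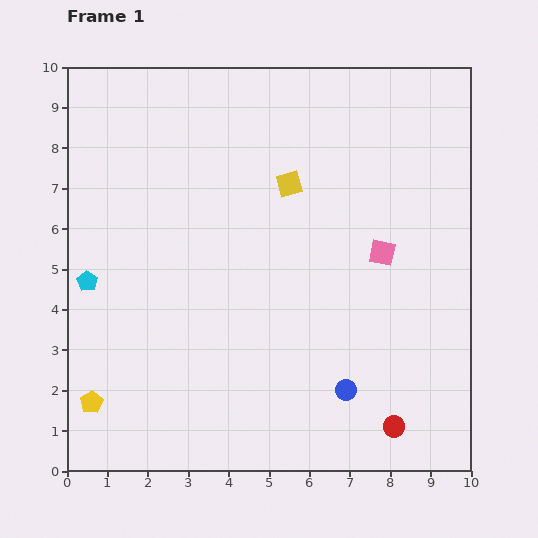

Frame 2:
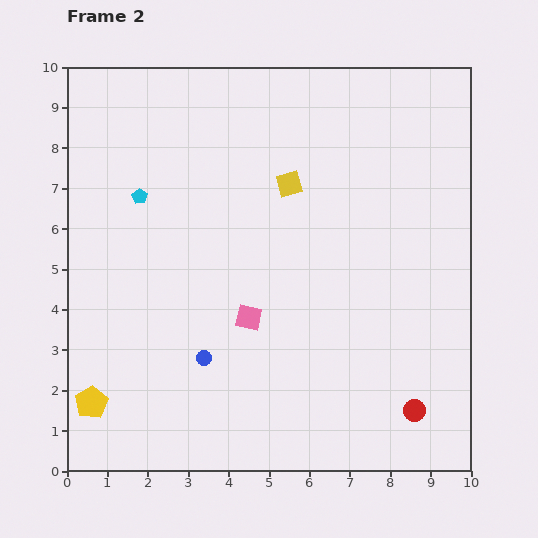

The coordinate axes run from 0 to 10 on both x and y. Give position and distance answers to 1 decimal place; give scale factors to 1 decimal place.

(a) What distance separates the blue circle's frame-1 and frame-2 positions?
3.6

The blue circle moved from (6.9, 2.0) to (3.4, 2.8), a distance of √(3.5² + 0.8²) ≈ 3.6.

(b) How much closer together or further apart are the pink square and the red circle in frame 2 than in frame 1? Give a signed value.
+0.4

Distance in frame 1: 4.3. Distance in frame 2: 4.7.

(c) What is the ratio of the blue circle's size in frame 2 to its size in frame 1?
0.7×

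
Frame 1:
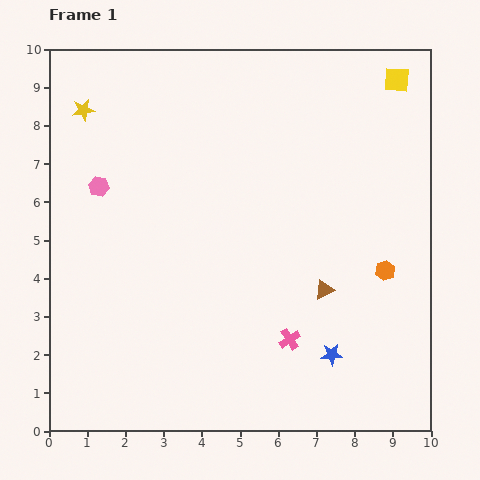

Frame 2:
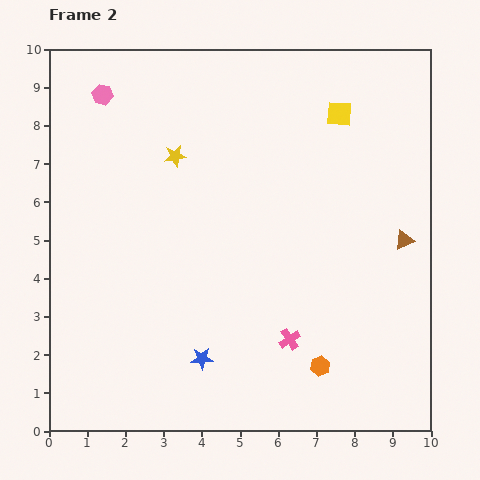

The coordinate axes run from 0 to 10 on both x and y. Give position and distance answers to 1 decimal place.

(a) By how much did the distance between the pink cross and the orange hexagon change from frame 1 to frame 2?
-2.0

Distance in frame 1: 3.1. Distance in frame 2: 1.1.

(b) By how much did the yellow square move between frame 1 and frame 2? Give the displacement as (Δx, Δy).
(-1.5, -0.9)

The yellow square was at (9.1, 9.2) in frame 1 and (7.6, 8.3) in frame 2.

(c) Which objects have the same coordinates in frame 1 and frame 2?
the pink cross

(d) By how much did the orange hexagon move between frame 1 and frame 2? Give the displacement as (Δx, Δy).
(-1.7, -2.5)

The orange hexagon was at (8.8, 4.2) in frame 1 and (7.1, 1.7) in frame 2.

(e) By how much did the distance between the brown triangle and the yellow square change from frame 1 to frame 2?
-2.1

Distance in frame 1: 5.8. Distance in frame 2: 3.7.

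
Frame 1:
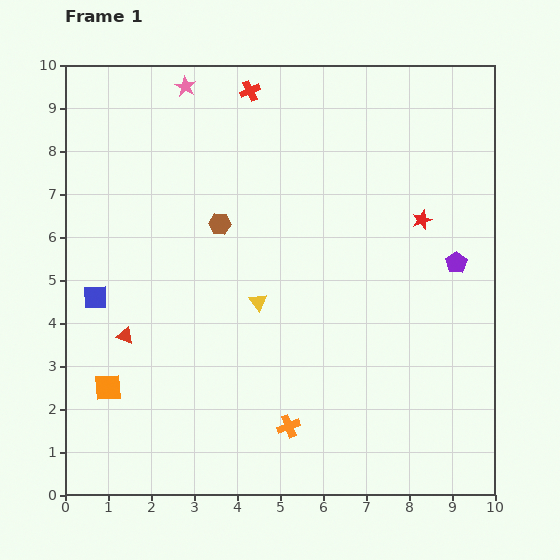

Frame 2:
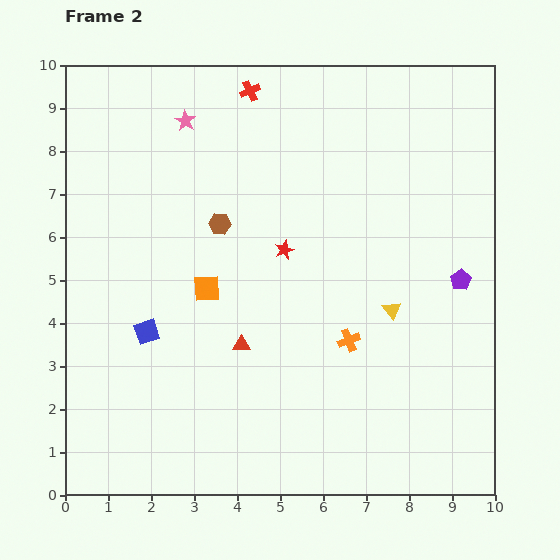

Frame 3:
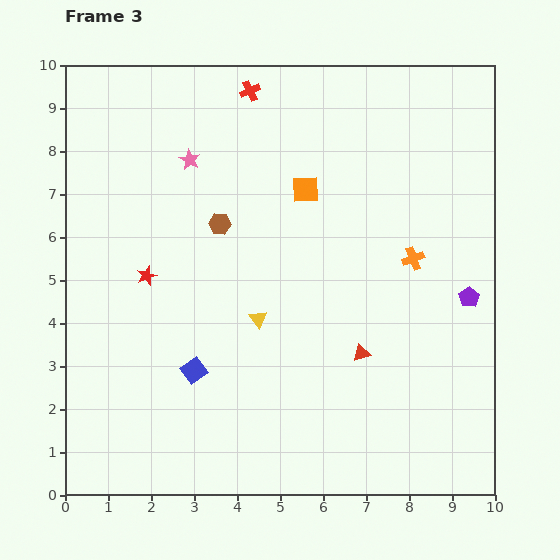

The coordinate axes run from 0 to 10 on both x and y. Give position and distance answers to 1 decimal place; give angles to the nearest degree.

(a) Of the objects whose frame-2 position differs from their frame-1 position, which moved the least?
the purple pentagon

(moved 0.4)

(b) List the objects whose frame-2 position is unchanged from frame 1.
the brown hexagon, the red cross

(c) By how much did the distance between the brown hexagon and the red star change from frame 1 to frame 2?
-3.1

Distance in frame 1: 4.7. Distance in frame 2: 1.6.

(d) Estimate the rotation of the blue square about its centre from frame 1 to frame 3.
35° counter-clockwise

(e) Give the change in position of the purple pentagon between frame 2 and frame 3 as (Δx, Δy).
(0.2, -0.4)

The purple pentagon was at (9.2, 5.0) in frame 2 and (9.4, 4.6) in frame 3.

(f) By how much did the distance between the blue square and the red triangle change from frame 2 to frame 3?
+1.7

Distance in frame 2: 2.2. Distance in frame 3: 3.9.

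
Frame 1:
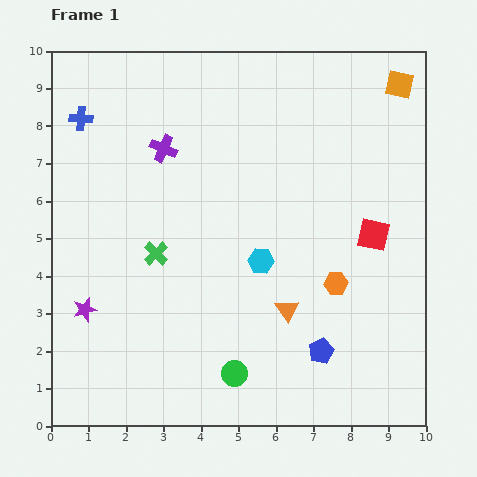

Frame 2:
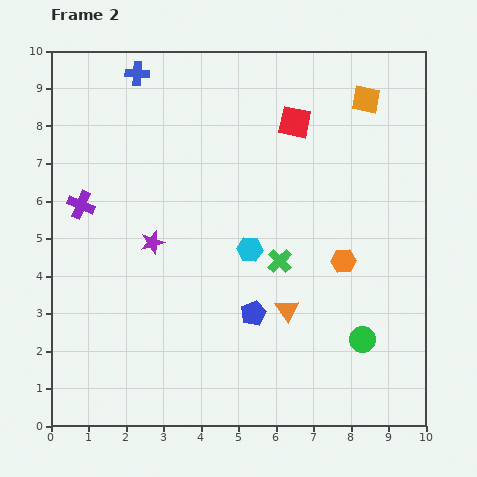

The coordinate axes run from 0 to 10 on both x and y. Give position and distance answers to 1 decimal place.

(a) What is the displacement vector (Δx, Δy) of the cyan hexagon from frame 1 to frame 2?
(-0.3, 0.3)

The cyan hexagon was at (5.6, 4.4) in frame 1 and (5.3, 4.7) in frame 2.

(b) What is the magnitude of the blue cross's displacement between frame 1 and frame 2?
1.9

The blue cross moved from (0.8, 8.2) to (2.3, 9.4), a distance of √(1.5² + 1.2²) ≈ 1.9.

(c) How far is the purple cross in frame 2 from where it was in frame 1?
2.7

The purple cross moved from (3.0, 7.4) to (0.8, 5.9), a distance of √(2.2² + 1.5²) ≈ 2.7.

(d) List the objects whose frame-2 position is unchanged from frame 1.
the orange triangle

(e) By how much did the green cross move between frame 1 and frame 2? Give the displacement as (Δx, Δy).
(3.3, -0.2)

The green cross was at (2.8, 4.6) in frame 1 and (6.1, 4.4) in frame 2.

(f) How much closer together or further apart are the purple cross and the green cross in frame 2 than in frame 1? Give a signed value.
+2.7

Distance in frame 1: 2.8. Distance in frame 2: 5.5.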